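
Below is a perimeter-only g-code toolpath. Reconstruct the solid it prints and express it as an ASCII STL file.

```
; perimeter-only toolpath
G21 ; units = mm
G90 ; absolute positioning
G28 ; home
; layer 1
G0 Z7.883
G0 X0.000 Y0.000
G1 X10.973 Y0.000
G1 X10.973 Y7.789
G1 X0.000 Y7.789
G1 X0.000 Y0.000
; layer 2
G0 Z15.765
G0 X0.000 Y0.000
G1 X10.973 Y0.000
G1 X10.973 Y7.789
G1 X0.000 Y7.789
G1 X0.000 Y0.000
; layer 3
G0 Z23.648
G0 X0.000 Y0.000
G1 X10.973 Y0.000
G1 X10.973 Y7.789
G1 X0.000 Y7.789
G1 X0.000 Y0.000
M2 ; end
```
solid part
  facet normal 0.0000 0.0000 -1.0000
    outer loop
      vertex 10.973 7.789 0.000
      vertex 10.973 0.000 0.000
      vertex 0.000 0.000 0.000
    endloop
  endfacet
  facet normal 0.0000 0.0000 -1.0000
    outer loop
      vertex 0.000 7.789 0.000
      vertex 10.973 7.789 0.000
      vertex 0.000 0.000 0.000
    endloop
  endfacet
  facet normal 0.0000 0.0000 1.0000
    outer loop
      vertex 0.000 0.000 23.648
      vertex 10.973 0.000 23.648
      vertex 10.973 7.789 23.648
    endloop
  endfacet
  facet normal 0.0000 0.0000 1.0000
    outer loop
      vertex 0.000 0.000 23.648
      vertex 10.973 7.789 23.648
      vertex 0.000 7.789 23.648
    endloop
  endfacet
  facet normal 0.0000 -1.0000 0.0000
    outer loop
      vertex 0.000 0.000 0.000
      vertex 10.973 0.000 0.000
      vertex 10.973 0.000 23.648
    endloop
  endfacet
  facet normal 0.0000 -1.0000 0.0000
    outer loop
      vertex 0.000 0.000 0.000
      vertex 10.973 0.000 23.648
      vertex 0.000 0.000 23.648
    endloop
  endfacet
  facet normal 0.0000 1.0000 0.0000
    outer loop
      vertex 10.973 7.789 23.648
      vertex 10.973 7.789 0.000
      vertex 0.000 7.789 0.000
    endloop
  endfacet
  facet normal 0.0000 1.0000 0.0000
    outer loop
      vertex 0.000 7.789 23.648
      vertex 10.973 7.789 23.648
      vertex 0.000 7.789 0.000
    endloop
  endfacet
  facet normal -1.0000 0.0000 0.0000
    outer loop
      vertex 0.000 7.789 23.648
      vertex 0.000 7.789 0.000
      vertex 0.000 0.000 0.000
    endloop
  endfacet
  facet normal -1.0000 0.0000 0.0000
    outer loop
      vertex 0.000 0.000 23.648
      vertex 0.000 7.789 23.648
      vertex 0.000 0.000 0.000
    endloop
  endfacet
  facet normal 1.0000 0.0000 0.0000
    outer loop
      vertex 10.973 0.000 0.000
      vertex 10.973 7.789 0.000
      vertex 10.973 7.789 23.648
    endloop
  endfacet
  facet normal 1.0000 0.0000 0.0000
    outer loop
      vertex 10.973 0.000 0.000
      vertex 10.973 7.789 23.648
      vertex 10.973 0.000 23.648
    endloop
  endfacet
endsolid part

The G0 Z moves step by Δz≈7.883 mm. Every layer's G1 loop is the same polygon, so the solid is a straight extrusion of it from z=0 to z≈23.6. Closing with flat bottom and top caps and triangulating gives 12 facets — a rectangular box, roughly 11 × 7.79 mm footprint and 23.6 mm tall.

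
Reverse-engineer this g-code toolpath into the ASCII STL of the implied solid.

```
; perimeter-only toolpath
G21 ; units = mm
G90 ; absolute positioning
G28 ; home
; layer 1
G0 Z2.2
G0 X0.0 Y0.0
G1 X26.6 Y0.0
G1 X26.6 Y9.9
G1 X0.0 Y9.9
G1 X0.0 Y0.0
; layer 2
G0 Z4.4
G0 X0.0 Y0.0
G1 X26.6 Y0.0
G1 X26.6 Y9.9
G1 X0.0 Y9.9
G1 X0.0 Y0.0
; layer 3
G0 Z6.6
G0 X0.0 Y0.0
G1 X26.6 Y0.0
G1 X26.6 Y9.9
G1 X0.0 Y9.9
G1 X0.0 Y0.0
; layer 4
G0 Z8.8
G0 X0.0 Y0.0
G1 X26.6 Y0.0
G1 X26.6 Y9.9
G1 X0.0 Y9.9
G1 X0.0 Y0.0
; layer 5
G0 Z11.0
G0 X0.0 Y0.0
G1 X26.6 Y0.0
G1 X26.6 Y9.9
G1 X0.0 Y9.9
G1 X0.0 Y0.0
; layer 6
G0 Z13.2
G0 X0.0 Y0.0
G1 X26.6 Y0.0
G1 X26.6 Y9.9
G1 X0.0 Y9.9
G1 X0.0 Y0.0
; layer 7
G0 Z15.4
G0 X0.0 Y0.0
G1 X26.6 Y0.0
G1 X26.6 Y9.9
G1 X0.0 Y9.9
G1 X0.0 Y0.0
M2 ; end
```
solid part
  facet normal 0.0000 0.0000 -1.0000
    outer loop
      vertex 26.6 9.9 0.0
      vertex 26.6 0.0 0.0
      vertex 0.0 0.0 0.0
    endloop
  endfacet
  facet normal 0.0000 0.0000 -1.0000
    outer loop
      vertex 0.0 9.9 0.0
      vertex 26.6 9.9 0.0
      vertex 0.0 0.0 0.0
    endloop
  endfacet
  facet normal 0.0000 0.0000 1.0000
    outer loop
      vertex 0.0 0.0 15.4
      vertex 26.6 0.0 15.4
      vertex 26.6 9.9 15.4
    endloop
  endfacet
  facet normal 0.0000 0.0000 1.0000
    outer loop
      vertex 0.0 0.0 15.4
      vertex 26.6 9.9 15.4
      vertex 0.0 9.9 15.4
    endloop
  endfacet
  facet normal 0.0000 -1.0000 0.0000
    outer loop
      vertex 0.0 0.0 0.0
      vertex 26.6 0.0 0.0
      vertex 26.6 0.0 15.4
    endloop
  endfacet
  facet normal 0.0000 -1.0000 0.0000
    outer loop
      vertex 0.0 0.0 0.0
      vertex 26.6 0.0 15.4
      vertex 0.0 0.0 15.4
    endloop
  endfacet
  facet normal 0.0000 1.0000 0.0000
    outer loop
      vertex 26.6 9.9 15.4
      vertex 26.6 9.9 0.0
      vertex 0.0 9.9 0.0
    endloop
  endfacet
  facet normal 0.0000 1.0000 0.0000
    outer loop
      vertex 0.0 9.9 15.4
      vertex 26.6 9.9 15.4
      vertex 0.0 9.9 0.0
    endloop
  endfacet
  facet normal -1.0000 0.0000 0.0000
    outer loop
      vertex 0.0 9.9 15.4
      vertex 0.0 9.9 0.0
      vertex 0.0 0.0 0.0
    endloop
  endfacet
  facet normal -1.0000 0.0000 0.0000
    outer loop
      vertex 0.0 0.0 15.4
      vertex 0.0 9.9 15.4
      vertex 0.0 0.0 0.0
    endloop
  endfacet
  facet normal 1.0000 0.0000 0.0000
    outer loop
      vertex 26.6 0.0 0.0
      vertex 26.6 9.9 0.0
      vertex 26.6 9.9 15.4
    endloop
  endfacet
  facet normal 1.0000 0.0000 0.0000
    outer loop
      vertex 26.6 0.0 0.0
      vertex 26.6 9.9 15.4
      vertex 26.6 0.0 15.4
    endloop
  endfacet
endsolid part

The G0 Z moves step by Δz≈2.2 mm. Every layer's G1 loop is the same polygon, so the solid is a straight extrusion of it from z=0 to z≈15.4. Closing with flat bottom and top caps and triangulating gives 12 facets — a rectangular box, roughly 26.6 × 9.9 mm footprint and 15.4 mm tall.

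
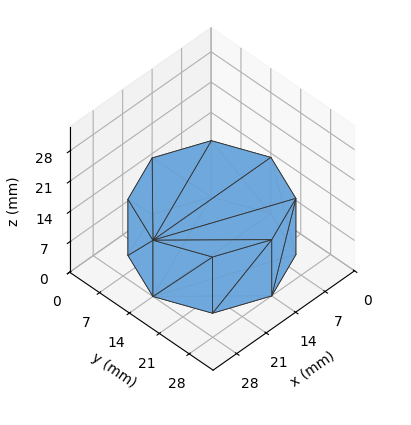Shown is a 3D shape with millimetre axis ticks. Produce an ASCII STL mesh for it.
Reading the render: the shape is a regular 8-sided prism (a cylinder approximated with 8 flat sides), circumscribed radius ≈ 14 mm, height ≈ 13 mm (dimensions read to the nearest mm from the axis ticks). For the STL, each face is triangulated and given an outward normal.

solid part
  facet normal 0.0000 0.0000 -1.0000
    outer loop
      vertex 14.00 28.00 0.00
      vertex 23.90 23.90 0.00
      vertex 28.00 14.00 0.00
    endloop
  endfacet
  facet normal 0.0000 0.0000 -1.0000
    outer loop
      vertex 4.10 23.90 0.00
      vertex 14.00 28.00 0.00
      vertex 28.00 14.00 0.00
    endloop
  endfacet
  facet normal 0.0000 0.0000 -1.0000
    outer loop
      vertex 0.00 14.00 0.00
      vertex 4.10 23.90 0.00
      vertex 28.00 14.00 0.00
    endloop
  endfacet
  facet normal 0.0000 0.0000 -1.0000
    outer loop
      vertex 4.10 4.10 0.00
      vertex 0.00 14.00 0.00
      vertex 28.00 14.00 0.00
    endloop
  endfacet
  facet normal 0.0000 0.0000 -1.0000
    outer loop
      vertex 14.00 0.00 0.00
      vertex 4.10 4.10 0.00
      vertex 28.00 14.00 0.00
    endloop
  endfacet
  facet normal 0.0000 0.0000 -1.0000
    outer loop
      vertex 23.90 4.10 0.00
      vertex 14.00 0.00 0.00
      vertex 28.00 14.00 0.00
    endloop
  endfacet
  facet normal 0.0000 0.0000 1.0000
    outer loop
      vertex 28.00 14.00 13.00
      vertex 23.90 23.90 13.00
      vertex 14.00 28.00 13.00
    endloop
  endfacet
  facet normal 0.0000 0.0000 1.0000
    outer loop
      vertex 28.00 14.00 13.00
      vertex 14.00 28.00 13.00
      vertex 4.10 23.90 13.00
    endloop
  endfacet
  facet normal 0.0000 0.0000 1.0000
    outer loop
      vertex 28.00 14.00 13.00
      vertex 4.10 23.90 13.00
      vertex 0.00 14.00 13.00
    endloop
  endfacet
  facet normal 0.0000 0.0000 1.0000
    outer loop
      vertex 28.00 14.00 13.00
      vertex 0.00 14.00 13.00
      vertex 4.10 4.10 13.00
    endloop
  endfacet
  facet normal 0.0000 0.0000 1.0000
    outer loop
      vertex 28.00 14.00 13.00
      vertex 4.10 4.10 13.00
      vertex 14.00 0.00 13.00
    endloop
  endfacet
  facet normal 0.0000 0.0000 1.0000
    outer loop
      vertex 28.00 14.00 13.00
      vertex 14.00 0.00 13.00
      vertex 23.90 4.10 13.00
    endloop
  endfacet
  facet normal 0.9239 0.3826 0.0000
    outer loop
      vertex 28.00 14.00 0.00
      vertex 23.90 23.90 0.00
      vertex 23.90 23.90 13.00
    endloop
  endfacet
  facet normal 0.9239 0.3826 0.0000
    outer loop
      vertex 28.00 14.00 0.00
      vertex 23.90 23.90 13.00
      vertex 28.00 14.00 13.00
    endloop
  endfacet
  facet normal 0.3826 0.9239 0.0000
    outer loop
      vertex 23.90 23.90 0.00
      vertex 14.00 28.00 0.00
      vertex 14.00 28.00 13.00
    endloop
  endfacet
  facet normal 0.3826 0.9239 0.0000
    outer loop
      vertex 23.90 23.90 0.00
      vertex 14.00 28.00 13.00
      vertex 23.90 23.90 13.00
    endloop
  endfacet
  facet normal -0.3826 0.9239 0.0000
    outer loop
      vertex 14.00 28.00 0.00
      vertex 4.10 23.90 0.00
      vertex 4.10 23.90 13.00
    endloop
  endfacet
  facet normal -0.3826 0.9239 0.0000
    outer loop
      vertex 14.00 28.00 0.00
      vertex 4.10 23.90 13.00
      vertex 14.00 28.00 13.00
    endloop
  endfacet
  facet normal -0.9239 0.3826 0.0000
    outer loop
      vertex 4.10 23.90 0.00
      vertex 0.00 14.00 0.00
      vertex 0.00 14.00 13.00
    endloop
  endfacet
  facet normal -0.9239 0.3826 0.0000
    outer loop
      vertex 4.10 23.90 0.00
      vertex 0.00 14.00 13.00
      vertex 4.10 23.90 13.00
    endloop
  endfacet
  facet normal -0.9239 -0.3826 0.0000
    outer loop
      vertex 0.00 14.00 0.00
      vertex 4.10 4.10 0.00
      vertex 4.10 4.10 13.00
    endloop
  endfacet
  facet normal -0.9239 -0.3826 0.0000
    outer loop
      vertex 0.00 14.00 0.00
      vertex 4.10 4.10 13.00
      vertex 0.00 14.00 13.00
    endloop
  endfacet
  facet normal -0.3826 -0.9239 0.0000
    outer loop
      vertex 4.10 4.10 0.00
      vertex 14.00 0.00 0.00
      vertex 14.00 0.00 13.00
    endloop
  endfacet
  facet normal -0.3826 -0.9239 0.0000
    outer loop
      vertex 4.10 4.10 0.00
      vertex 14.00 0.00 13.00
      vertex 4.10 4.10 13.00
    endloop
  endfacet
  facet normal 0.3826 -0.9239 0.0000
    outer loop
      vertex 14.00 0.00 0.00
      vertex 23.90 4.10 0.00
      vertex 23.90 4.10 13.00
    endloop
  endfacet
  facet normal 0.3826 -0.9239 0.0000
    outer loop
      vertex 14.00 0.00 0.00
      vertex 23.90 4.10 13.00
      vertex 14.00 0.00 13.00
    endloop
  endfacet
  facet normal 0.9239 -0.3826 0.0000
    outer loop
      vertex 23.90 4.10 0.00
      vertex 28.00 14.00 0.00
      vertex 28.00 14.00 13.00
    endloop
  endfacet
  facet normal 0.9239 -0.3826 0.0000
    outer loop
      vertex 23.90 4.10 0.00
      vertex 28.00 14.00 13.00
      vertex 23.90 4.10 13.00
    endloop
  endfacet
endsolid part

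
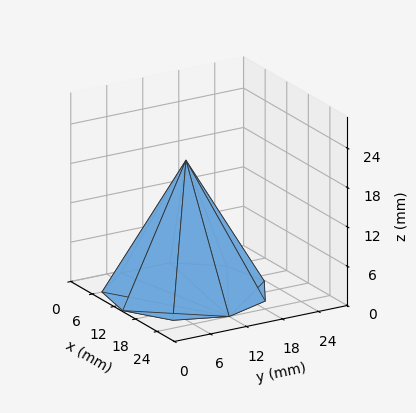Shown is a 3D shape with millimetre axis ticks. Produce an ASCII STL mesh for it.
Reading the render: the shape is a regular 9-sided pyramid, base circumscribed radius ≈ 12 mm, apex at z ≈ 20 mm (dimensions read to the nearest mm from the axis ticks). For the STL, each face is triangulated and given an outward normal.

solid part
  facet normal 0.0000 0.0000 -1.0000
    outer loop
      vertex 14.1 23.8 0.0
      vertex 21.2 19.7 0.0
      vertex 24.0 12.0 0.0
    endloop
  endfacet
  facet normal 0.0000 0.0000 -1.0000
    outer loop
      vertex 6.0 22.4 0.0
      vertex 14.1 23.8 0.0
      vertex 24.0 12.0 0.0
    endloop
  endfacet
  facet normal 0.0000 0.0000 -1.0000
    outer loop
      vertex 0.7 16.1 0.0
      vertex 6.0 22.4 0.0
      vertex 24.0 12.0 0.0
    endloop
  endfacet
  facet normal 0.0000 0.0000 -1.0000
    outer loop
      vertex 0.7 7.9 0.0
      vertex 0.7 16.1 0.0
      vertex 24.0 12.0 0.0
    endloop
  endfacet
  facet normal 0.0000 0.0000 -1.0000
    outer loop
      vertex 6.0 1.6 0.0
      vertex 0.7 7.9 0.0
      vertex 24.0 12.0 0.0
    endloop
  endfacet
  facet normal 0.0000 0.0000 -1.0000
    outer loop
      vertex 14.1 0.2 0.0
      vertex 6.0 1.6 0.0
      vertex 24.0 12.0 0.0
    endloop
  endfacet
  facet normal 0.0000 0.0000 -1.0000
    outer loop
      vertex 21.2 4.3 0.0
      vertex 14.1 0.2 0.0
      vertex 24.0 12.0 0.0
    endloop
  endfacet
  facet normal 0.8186 0.2977 0.4912
    outer loop
      vertex 24.0 12.0 0.0
      vertex 21.2 19.7 0.0
      vertex 12.0 12.0 20.0
    endloop
  endfacet
  facet normal 0.4357 0.7545 0.4909
    outer loop
      vertex 21.2 19.7 0.0
      vertex 14.1 23.8 0.0
      vertex 12.0 12.0 20.0
    endloop
  endfacet
  facet normal -0.1484 0.8585 0.4909
    outer loop
      vertex 14.1 23.8 0.0
      vertex 6.0 22.4 0.0
      vertex 12.0 12.0 20.0
    endloop
  endfacet
  facet normal -0.6664 0.5606 0.4915
    outer loop
      vertex 6.0 22.4 0.0
      vertex 0.7 16.1 0.0
      vertex 12.0 12.0 20.0
    endloop
  endfacet
  facet normal -0.8706 0.0000 0.4919
    outer loop
      vertex 0.7 16.1 0.0
      vertex 0.7 7.9 0.0
      vertex 12.0 12.0 20.0
    endloop
  endfacet
  facet normal -0.6664 -0.5606 0.4915
    outer loop
      vertex 0.7 7.9 0.0
      vertex 6.0 1.6 0.0
      vertex 12.0 12.0 20.0
    endloop
  endfacet
  facet normal -0.1484 -0.8585 0.4909
    outer loop
      vertex 6.0 1.6 0.0
      vertex 14.1 0.2 0.0
      vertex 12.0 12.0 20.0
    endloop
  endfacet
  facet normal 0.4357 -0.7545 0.4909
    outer loop
      vertex 14.1 0.2 0.0
      vertex 21.2 4.3 0.0
      vertex 12.0 12.0 20.0
    endloop
  endfacet
  facet normal 0.8186 -0.2977 0.4912
    outer loop
      vertex 21.2 4.3 0.0
      vertex 24.0 12.0 0.0
      vertex 12.0 12.0 20.0
    endloop
  endfacet
endsolid part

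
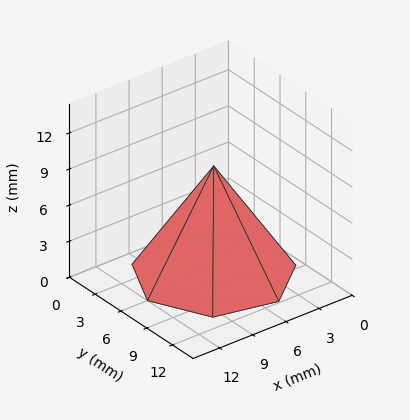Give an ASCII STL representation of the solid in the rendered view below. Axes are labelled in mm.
Reading the render: the shape is a regular 7-sided pyramid, base circumscribed radius ≈ 6 mm, apex at z ≈ 9 mm (dimensions read to the nearest mm from the axis ticks). For the STL, each face is triangulated and given an outward normal.

solid part
  facet normal 0.0000 0.0000 -1.0000
    outer loop
      vertex 4.665 11.850 0.000
      vertex 9.741 10.691 0.000
      vertex 12.000 6.000 0.000
    endloop
  endfacet
  facet normal 0.0000 0.0000 -1.0000
    outer loop
      vertex 0.594 8.603 0.000
      vertex 4.665 11.850 0.000
      vertex 12.000 6.000 0.000
    endloop
  endfacet
  facet normal 0.0000 0.0000 -1.0000
    outer loop
      vertex 0.594 3.397 0.000
      vertex 0.594 8.603 0.000
      vertex 12.000 6.000 0.000
    endloop
  endfacet
  facet normal 0.0000 0.0000 -1.0000
    outer loop
      vertex 4.665 0.150 0.000
      vertex 0.594 3.397 0.000
      vertex 12.000 6.000 0.000
    endloop
  endfacet
  facet normal 0.0000 0.0000 -1.0000
    outer loop
      vertex 9.741 1.309 0.000
      vertex 4.665 0.150 0.000
      vertex 12.000 6.000 0.000
    endloop
  endfacet
  facet normal 0.7724 0.3719 0.5149
    outer loop
      vertex 12.000 6.000 0.000
      vertex 9.741 10.691 0.000
      vertex 6.000 6.000 9.000
    endloop
  endfacet
  facet normal 0.1908 0.8357 0.5149
    outer loop
      vertex 9.741 10.691 0.000
      vertex 4.665 11.850 0.000
      vertex 6.000 6.000 9.000
    endloop
  endfacet
  facet normal -0.5345 0.6702 0.5149
    outer loop
      vertex 4.665 11.850 0.000
      vertex 0.594 8.603 0.000
      vertex 6.000 6.000 9.000
    endloop
  endfacet
  facet normal -0.8572 0.0000 0.5149
    outer loop
      vertex 0.594 8.603 0.000
      vertex 0.594 3.397 0.000
      vertex 6.000 6.000 9.000
    endloop
  endfacet
  facet normal -0.5345 -0.6702 0.5149
    outer loop
      vertex 0.594 3.397 0.000
      vertex 4.665 0.150 0.000
      vertex 6.000 6.000 9.000
    endloop
  endfacet
  facet normal 0.1908 -0.8357 0.5149
    outer loop
      vertex 4.665 0.150 0.000
      vertex 9.741 1.309 0.000
      vertex 6.000 6.000 9.000
    endloop
  endfacet
  facet normal 0.7724 -0.3719 0.5149
    outer loop
      vertex 9.741 1.309 0.000
      vertex 12.000 6.000 0.000
      vertex 6.000 6.000 9.000
    endloop
  endfacet
endsolid part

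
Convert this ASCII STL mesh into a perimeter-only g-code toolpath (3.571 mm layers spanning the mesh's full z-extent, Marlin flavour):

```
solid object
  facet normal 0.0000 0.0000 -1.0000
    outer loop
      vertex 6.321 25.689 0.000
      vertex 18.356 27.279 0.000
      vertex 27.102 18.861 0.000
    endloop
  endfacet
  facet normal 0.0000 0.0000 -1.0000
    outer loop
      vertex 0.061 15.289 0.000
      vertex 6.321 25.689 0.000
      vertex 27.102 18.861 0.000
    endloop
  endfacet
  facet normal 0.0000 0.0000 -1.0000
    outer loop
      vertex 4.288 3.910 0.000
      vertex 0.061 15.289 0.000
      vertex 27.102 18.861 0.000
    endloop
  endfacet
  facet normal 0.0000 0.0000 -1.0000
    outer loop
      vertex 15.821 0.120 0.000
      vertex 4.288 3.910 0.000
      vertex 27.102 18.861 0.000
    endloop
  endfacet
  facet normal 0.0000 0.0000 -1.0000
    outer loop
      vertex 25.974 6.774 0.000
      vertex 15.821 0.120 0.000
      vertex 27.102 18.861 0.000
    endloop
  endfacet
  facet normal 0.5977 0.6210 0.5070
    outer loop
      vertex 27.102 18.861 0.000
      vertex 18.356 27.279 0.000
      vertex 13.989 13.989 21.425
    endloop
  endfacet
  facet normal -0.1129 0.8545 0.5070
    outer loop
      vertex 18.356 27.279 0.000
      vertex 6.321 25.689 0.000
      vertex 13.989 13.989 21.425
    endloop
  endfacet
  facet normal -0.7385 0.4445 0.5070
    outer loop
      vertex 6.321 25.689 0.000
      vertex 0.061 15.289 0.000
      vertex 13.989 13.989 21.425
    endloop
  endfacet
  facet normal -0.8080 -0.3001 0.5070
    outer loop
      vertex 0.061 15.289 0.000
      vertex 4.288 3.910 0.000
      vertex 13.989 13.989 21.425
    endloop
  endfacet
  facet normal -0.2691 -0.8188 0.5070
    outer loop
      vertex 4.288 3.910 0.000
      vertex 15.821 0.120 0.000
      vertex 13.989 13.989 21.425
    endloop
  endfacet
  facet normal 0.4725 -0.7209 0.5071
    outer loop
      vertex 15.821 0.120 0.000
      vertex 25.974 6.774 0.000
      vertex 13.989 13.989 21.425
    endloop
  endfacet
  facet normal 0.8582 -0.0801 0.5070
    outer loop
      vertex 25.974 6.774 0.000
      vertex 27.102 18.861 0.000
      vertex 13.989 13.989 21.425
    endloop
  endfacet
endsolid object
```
; perimeter-only toolpath
G21 ; units = mm
G90 ; absolute positioning
G28 ; home
; layer 1
G0 Z3.571
G0 X24.916 Y18.049
G1 X17.628 Y25.064
G1 X7.599 Y23.739
G1 X2.382 Y15.072
G1 X5.905 Y5.590
G1 X15.516 Y2.431
G1 X23.976 Y7.976
G1 X24.916 Y18.049
; layer 2
G0 Z7.142
G0 X22.731 Y17.237
G1 X16.900 Y22.849
G1 X8.877 Y21.789
G1 X4.704 Y14.856
G1 X7.522 Y7.270
G1 X15.210 Y4.743
G1 X21.979 Y9.179
G1 X22.731 Y17.237
; layer 3
G0 Z10.713
G0 X20.546 Y16.425
G1 X16.172 Y20.634
G1 X10.155 Y19.839
G1 X7.025 Y14.639
G1 X9.139 Y8.950
G1 X14.905 Y7.054
G1 X19.982 Y10.382
G1 X20.546 Y16.425
; layer 4
G0 Z14.283
G0 X18.360 Y15.613
G1 X15.445 Y18.419
G1 X11.433 Y17.889
G1 X9.346 Y14.422
G1 X10.755 Y10.629
G1 X14.600 Y9.366
G1 X17.984 Y11.584
G1 X18.360 Y15.613
; layer 5
G0 Z17.854
G0 X16.175 Y14.801
G1 X14.717 Y16.204
G1 X12.711 Y15.939
G1 X11.668 Y14.206
G1 X12.372 Y12.309
G1 X14.294 Y11.678
G1 X15.986 Y12.787
G1 X16.175 Y14.801
M2 ; end

The solid is a regular 7-sided pyramid, base circumscribed radius ≈ 14 mm, apex at z ≈ 21.4 mm. Slicing at Δz = 3.571 mm — 6 equal slices spanning the solid's height, so layer i sits at z = i·h/6 — gives 5 non-empty perimeters. Each is a 7-segment closed polygon; G0 lifts to the layer z and rapids to the start vertex, then G1 traces the edges. The cross-section shrinks linearly with z (the slice at the apex is degenerate and omitted).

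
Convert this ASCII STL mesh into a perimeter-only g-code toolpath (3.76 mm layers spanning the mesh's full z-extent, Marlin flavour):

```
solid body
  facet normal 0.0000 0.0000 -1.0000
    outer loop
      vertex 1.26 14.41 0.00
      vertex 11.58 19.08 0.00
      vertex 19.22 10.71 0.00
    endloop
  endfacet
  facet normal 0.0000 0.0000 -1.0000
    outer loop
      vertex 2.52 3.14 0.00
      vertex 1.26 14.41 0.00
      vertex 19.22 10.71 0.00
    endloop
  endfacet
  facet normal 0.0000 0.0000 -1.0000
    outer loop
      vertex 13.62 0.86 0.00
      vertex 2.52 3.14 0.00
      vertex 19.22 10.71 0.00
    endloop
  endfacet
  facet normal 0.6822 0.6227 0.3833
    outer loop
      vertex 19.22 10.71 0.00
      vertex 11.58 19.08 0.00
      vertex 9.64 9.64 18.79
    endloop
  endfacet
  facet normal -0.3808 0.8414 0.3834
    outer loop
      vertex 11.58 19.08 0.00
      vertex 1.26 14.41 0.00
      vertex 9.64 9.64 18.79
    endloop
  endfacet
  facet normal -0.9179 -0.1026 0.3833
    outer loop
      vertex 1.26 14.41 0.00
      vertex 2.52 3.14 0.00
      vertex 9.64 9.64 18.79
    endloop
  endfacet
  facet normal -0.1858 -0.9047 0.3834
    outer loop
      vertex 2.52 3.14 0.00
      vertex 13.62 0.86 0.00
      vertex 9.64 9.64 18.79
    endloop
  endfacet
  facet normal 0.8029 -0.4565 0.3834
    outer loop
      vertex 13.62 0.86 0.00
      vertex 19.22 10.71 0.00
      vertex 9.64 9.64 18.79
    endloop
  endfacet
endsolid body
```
; perimeter-only toolpath
G21 ; units = mm
G90 ; absolute positioning
G28 ; home
; layer 1
G0 Z3.76
G0 X17.30 Y10.50
G1 X11.19 Y17.19
G1 X2.94 Y13.46
G1 X3.94 Y4.44
G1 X12.82 Y2.62
G1 X17.30 Y10.50
; layer 2
G0 Z7.52
G0 X15.39 Y10.28
G1 X10.80 Y15.30
G1 X4.61 Y12.50
G1 X5.37 Y5.74
G1 X12.03 Y4.37
G1 X15.39 Y10.28
; layer 3
G0 Z11.27
G0 X13.47 Y10.07
G1 X10.42 Y13.42
G1 X6.29 Y11.55
G1 X6.79 Y7.04
G1 X11.23 Y6.13
G1 X13.47 Y10.07
; layer 4
G0 Z15.03
G0 X11.56 Y9.85
G1 X10.03 Y11.53
G1 X7.96 Y10.59
G1 X8.22 Y8.34
G1 X10.44 Y7.88
G1 X11.56 Y9.85
M2 ; end

The solid is a regular 5-sided pyramid, base circumscribed radius ≈ 9.64 mm, apex at z ≈ 18.8 mm. Slicing at Δz = 3.76 mm — 5 equal slices spanning the solid's height, so layer i sits at z = i·h/5 — gives 4 non-empty perimeters. Each is a 5-segment closed polygon; G0 lifts to the layer z and rapids to the start vertex, then G1 traces the edges. The cross-section shrinks linearly with z (the slice at the apex is degenerate and omitted).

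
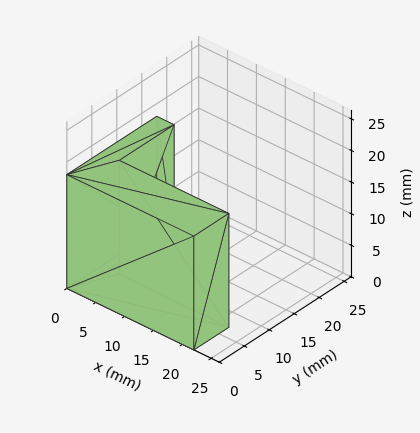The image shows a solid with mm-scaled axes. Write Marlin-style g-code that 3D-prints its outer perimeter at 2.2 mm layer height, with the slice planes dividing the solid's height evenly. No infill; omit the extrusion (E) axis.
Reading the render: the shape is an L-shaped prism: outer 22 × 18 mm, arm thicknesses ≈ 7 mm (horizontal) and 3 mm (vertical), extruded 18 mm in z (dimensions read to the nearest mm from the axis ticks). For the g-code, the solid's height is divided into equal slices at the stated Δz and each level perimeter traced with G1 moves after a G0 lift.

; perimeter-only toolpath
G21 ; units = mm
G90 ; absolute positioning
G28 ; home
; layer 1
G0 Z2.2
G0 X0.0 Y0.0
G1 X22.0 Y0.0
G1 X22.0 Y7.0
G1 X3.0 Y7.0
G1 X3.0 Y18.0
G1 X0.0 Y18.0
G1 X0.0 Y0.0
; layer 2
G0 Z4.5
G0 X0.0 Y0.0
G1 X22.0 Y0.0
G1 X22.0 Y7.0
G1 X3.0 Y7.0
G1 X3.0 Y18.0
G1 X0.0 Y18.0
G1 X0.0 Y0.0
; layer 3
G0 Z6.8
G0 X0.0 Y0.0
G1 X22.0 Y0.0
G1 X22.0 Y7.0
G1 X3.0 Y7.0
G1 X3.0 Y18.0
G1 X0.0 Y18.0
G1 X0.0 Y0.0
; layer 4
G0 Z9.0
G0 X0.0 Y0.0
G1 X22.0 Y0.0
G1 X22.0 Y7.0
G1 X3.0 Y7.0
G1 X3.0 Y18.0
G1 X0.0 Y18.0
G1 X0.0 Y0.0
; layer 5
G0 Z11.2
G0 X0.0 Y0.0
G1 X22.0 Y0.0
G1 X22.0 Y7.0
G1 X3.0 Y7.0
G1 X3.0 Y18.0
G1 X0.0 Y18.0
G1 X0.0 Y0.0
; layer 6
G0 Z13.5
G0 X0.0 Y0.0
G1 X22.0 Y0.0
G1 X22.0 Y7.0
G1 X3.0 Y7.0
G1 X3.0 Y18.0
G1 X0.0 Y18.0
G1 X0.0 Y0.0
; layer 7
G0 Z15.8
G0 X0.0 Y0.0
G1 X22.0 Y0.0
G1 X22.0 Y7.0
G1 X3.0 Y7.0
G1 X3.0 Y18.0
G1 X0.0 Y18.0
G1 X0.0 Y0.0
; layer 8
G0 Z18.0
G0 X0.0 Y0.0
G1 X22.0 Y0.0
G1 X22.0 Y7.0
G1 X3.0 Y7.0
G1 X3.0 Y18.0
G1 X0.0 Y18.0
G1 X0.0 Y0.0
M2 ; end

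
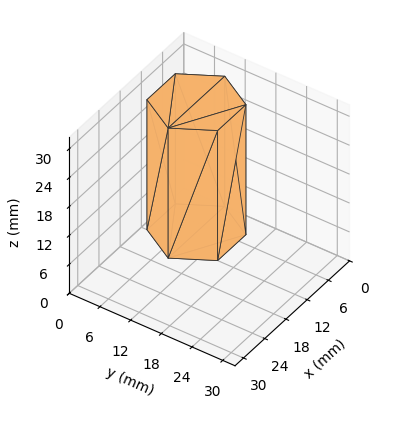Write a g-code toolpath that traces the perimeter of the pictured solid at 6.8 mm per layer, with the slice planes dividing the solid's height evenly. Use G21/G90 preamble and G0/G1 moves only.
Reading the render: the shape is a regular 6-sided prism (a cylinder approximated with 6 flat sides), circumscribed radius ≈ 8 mm, height ≈ 27 mm (dimensions read to the nearest mm from the axis ticks). For the g-code, the solid's height is divided into equal slices at the stated Δz and each level perimeter traced with G1 moves after a G0 lift.

; perimeter-only toolpath
G21 ; units = mm
G90 ; absolute positioning
G28 ; home
; layer 1
G0 Z6.8
G0 X16.0 Y8.0
G1 X12.0 Y14.9
G1 X4.0 Y14.9
G1 X0.0 Y8.0
G1 X4.0 Y1.1
G1 X12.0 Y1.1
G1 X16.0 Y8.0
; layer 2
G0 Z13.5
G0 X16.0 Y8.0
G1 X12.0 Y14.9
G1 X4.0 Y14.9
G1 X0.0 Y8.0
G1 X4.0 Y1.1
G1 X12.0 Y1.1
G1 X16.0 Y8.0
; layer 3
G0 Z20.2
G0 X16.0 Y8.0
G1 X12.0 Y14.9
G1 X4.0 Y14.9
G1 X0.0 Y8.0
G1 X4.0 Y1.1
G1 X12.0 Y1.1
G1 X16.0 Y8.0
; layer 4
G0 Z27.0
G0 X16.0 Y8.0
G1 X12.0 Y14.9
G1 X4.0 Y14.9
G1 X0.0 Y8.0
G1 X4.0 Y1.1
G1 X12.0 Y1.1
G1 X16.0 Y8.0
M2 ; end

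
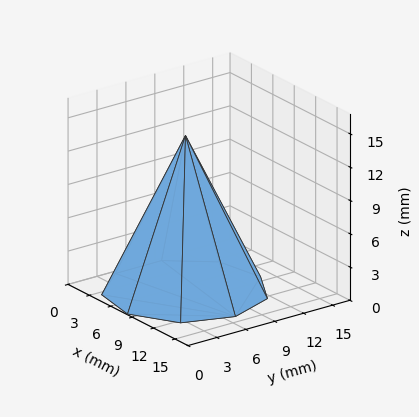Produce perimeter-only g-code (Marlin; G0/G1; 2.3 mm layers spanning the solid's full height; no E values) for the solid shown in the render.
Reading the render: the shape is a regular 9-sided pyramid, base circumscribed radius ≈ 7 mm, apex at z ≈ 14 mm (dimensions read to the nearest mm from the axis ticks). For the g-code, the solid's height is divided into equal slices at the stated Δz and each level perimeter traced with G1 moves after a G0 lift.

; perimeter-only toolpath
G21 ; units = mm
G90 ; absolute positioning
G28 ; home
; layer 1
G0 Z2.3
G0 X12.8 Y7.0
G1 X11.5 Y10.8
G1 X8.0 Y12.8
G1 X4.1 Y12.1
G1 X1.5 Y9.0
G1 X1.5 Y5.0
G1 X4.1 Y1.9
G1 X8.0 Y1.3
G1 X11.5 Y3.2
G1 X12.8 Y7.0
; layer 2
G0 Z4.7
G0 X11.7 Y7.0
G1 X10.6 Y10.0
G1 X7.8 Y11.6
G1 X4.7 Y11.1
G1 X2.6 Y8.6
G1 X2.6 Y5.4
G1 X4.7 Y2.9
G1 X7.8 Y2.4
G1 X10.6 Y4.0
G1 X11.7 Y7.0
; layer 3
G0 Z7.0
G0 X10.5 Y7.0
G1 X9.7 Y9.2
G1 X7.6 Y10.4
G1 X5.2 Y10.1
G1 X3.7 Y8.2
G1 X3.7 Y5.8
G1 X5.2 Y4.0
G1 X7.6 Y3.5
G1 X9.7 Y4.8
G1 X10.5 Y7.0
; layer 4
G0 Z9.3
G0 X9.3 Y7.0
G1 X8.8 Y8.5
G1 X7.4 Y9.3
G1 X5.8 Y9.0
G1 X4.8 Y7.8
G1 X4.8 Y6.2
G1 X5.8 Y5.0
G1 X7.4 Y4.7
G1 X8.8 Y5.5
G1 X9.3 Y7.0
; layer 5
G0 Z11.7
G0 X8.2 Y7.0
G1 X7.9 Y7.8
G1 X7.2 Y8.2
G1 X6.4 Y8.0
G1 X5.9 Y7.4
G1 X5.9 Y6.6
G1 X6.4 Y6.0
G1 X7.2 Y5.9
G1 X7.9 Y6.3
G1 X8.2 Y7.0
M2 ; end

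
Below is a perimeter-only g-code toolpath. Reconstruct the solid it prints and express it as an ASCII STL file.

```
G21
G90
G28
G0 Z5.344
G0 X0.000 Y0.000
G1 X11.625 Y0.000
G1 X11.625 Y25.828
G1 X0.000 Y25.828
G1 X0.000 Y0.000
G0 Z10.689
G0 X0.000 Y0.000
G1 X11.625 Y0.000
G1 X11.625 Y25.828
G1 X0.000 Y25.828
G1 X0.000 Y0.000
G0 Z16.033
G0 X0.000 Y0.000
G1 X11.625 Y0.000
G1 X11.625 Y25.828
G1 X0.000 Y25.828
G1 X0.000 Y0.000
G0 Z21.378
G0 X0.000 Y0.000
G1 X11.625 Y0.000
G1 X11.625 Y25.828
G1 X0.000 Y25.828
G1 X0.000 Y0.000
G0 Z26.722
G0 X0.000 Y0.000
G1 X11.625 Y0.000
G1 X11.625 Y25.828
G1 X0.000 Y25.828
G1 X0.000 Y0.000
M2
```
solid part
  facet normal 0.0000 0.0000 -1.0000
    outer loop
      vertex 11.625 25.828 0.000
      vertex 11.625 0.000 0.000
      vertex 0.000 0.000 0.000
    endloop
  endfacet
  facet normal 0.0000 0.0000 -1.0000
    outer loop
      vertex 0.000 25.828 0.000
      vertex 11.625 25.828 0.000
      vertex 0.000 0.000 0.000
    endloop
  endfacet
  facet normal 0.0000 0.0000 1.0000
    outer loop
      vertex 0.000 0.000 26.722
      vertex 11.625 0.000 26.722
      vertex 11.625 25.828 26.722
    endloop
  endfacet
  facet normal 0.0000 0.0000 1.0000
    outer loop
      vertex 0.000 0.000 26.722
      vertex 11.625 25.828 26.722
      vertex 0.000 25.828 26.722
    endloop
  endfacet
  facet normal 0.0000 -1.0000 0.0000
    outer loop
      vertex 0.000 0.000 0.000
      vertex 11.625 0.000 0.000
      vertex 11.625 0.000 26.722
    endloop
  endfacet
  facet normal 0.0000 -1.0000 0.0000
    outer loop
      vertex 0.000 0.000 0.000
      vertex 11.625 0.000 26.722
      vertex 0.000 0.000 26.722
    endloop
  endfacet
  facet normal 0.0000 1.0000 0.0000
    outer loop
      vertex 11.625 25.828 26.722
      vertex 11.625 25.828 0.000
      vertex 0.000 25.828 0.000
    endloop
  endfacet
  facet normal 0.0000 1.0000 0.0000
    outer loop
      vertex 0.000 25.828 26.722
      vertex 11.625 25.828 26.722
      vertex 0.000 25.828 0.000
    endloop
  endfacet
  facet normal -1.0000 0.0000 0.0000
    outer loop
      vertex 0.000 25.828 26.722
      vertex 0.000 25.828 0.000
      vertex 0.000 0.000 0.000
    endloop
  endfacet
  facet normal -1.0000 0.0000 0.0000
    outer loop
      vertex 0.000 0.000 26.722
      vertex 0.000 25.828 26.722
      vertex 0.000 0.000 0.000
    endloop
  endfacet
  facet normal 1.0000 0.0000 0.0000
    outer loop
      vertex 11.625 0.000 0.000
      vertex 11.625 25.828 0.000
      vertex 11.625 25.828 26.722
    endloop
  endfacet
  facet normal 1.0000 0.0000 0.0000
    outer loop
      vertex 11.625 0.000 0.000
      vertex 11.625 25.828 26.722
      vertex 11.625 0.000 26.722
    endloop
  endfacet
endsolid part

The G0 Z moves step by Δz≈5.344 mm. Every layer's G1 loop is the same polygon, so the solid is a straight extrusion of it from z=0 to z≈26.7. Closing with flat bottom and top caps and triangulating gives 12 facets — a rectangular box, roughly 11.6 × 25.8 mm footprint and 26.7 mm tall.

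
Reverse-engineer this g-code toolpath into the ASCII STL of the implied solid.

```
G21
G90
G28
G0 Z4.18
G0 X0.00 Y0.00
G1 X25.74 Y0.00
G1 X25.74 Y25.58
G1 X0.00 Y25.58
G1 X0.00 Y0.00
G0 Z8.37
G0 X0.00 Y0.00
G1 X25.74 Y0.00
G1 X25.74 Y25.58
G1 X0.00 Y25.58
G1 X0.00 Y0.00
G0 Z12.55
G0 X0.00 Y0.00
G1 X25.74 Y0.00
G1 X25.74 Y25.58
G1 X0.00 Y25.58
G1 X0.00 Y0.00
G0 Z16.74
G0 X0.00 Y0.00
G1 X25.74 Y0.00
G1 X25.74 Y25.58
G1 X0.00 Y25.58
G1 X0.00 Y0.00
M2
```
solid part
  facet normal 0.0000 0.0000 -1.0000
    outer loop
      vertex 25.74 25.58 0.00
      vertex 25.74 0.00 0.00
      vertex 0.00 0.00 0.00
    endloop
  endfacet
  facet normal 0.0000 0.0000 -1.0000
    outer loop
      vertex 0.00 25.58 0.00
      vertex 25.74 25.58 0.00
      vertex 0.00 0.00 0.00
    endloop
  endfacet
  facet normal 0.0000 0.0000 1.0000
    outer loop
      vertex 0.00 0.00 16.74
      vertex 25.74 0.00 16.74
      vertex 25.74 25.58 16.74
    endloop
  endfacet
  facet normal 0.0000 0.0000 1.0000
    outer loop
      vertex 0.00 0.00 16.74
      vertex 25.74 25.58 16.74
      vertex 0.00 25.58 16.74
    endloop
  endfacet
  facet normal 0.0000 -1.0000 0.0000
    outer loop
      vertex 0.00 0.00 0.00
      vertex 25.74 0.00 0.00
      vertex 25.74 0.00 16.74
    endloop
  endfacet
  facet normal 0.0000 -1.0000 0.0000
    outer loop
      vertex 0.00 0.00 0.00
      vertex 25.74 0.00 16.74
      vertex 0.00 0.00 16.74
    endloop
  endfacet
  facet normal 0.0000 1.0000 0.0000
    outer loop
      vertex 25.74 25.58 16.74
      vertex 25.74 25.58 0.00
      vertex 0.00 25.58 0.00
    endloop
  endfacet
  facet normal 0.0000 1.0000 0.0000
    outer loop
      vertex 0.00 25.58 16.74
      vertex 25.74 25.58 16.74
      vertex 0.00 25.58 0.00
    endloop
  endfacet
  facet normal -1.0000 0.0000 0.0000
    outer loop
      vertex 0.00 25.58 16.74
      vertex 0.00 25.58 0.00
      vertex 0.00 0.00 0.00
    endloop
  endfacet
  facet normal -1.0000 0.0000 0.0000
    outer loop
      vertex 0.00 0.00 16.74
      vertex 0.00 25.58 16.74
      vertex 0.00 0.00 0.00
    endloop
  endfacet
  facet normal 1.0000 0.0000 0.0000
    outer loop
      vertex 25.74 0.00 0.00
      vertex 25.74 25.58 0.00
      vertex 25.74 25.58 16.74
    endloop
  endfacet
  facet normal 1.0000 0.0000 0.0000
    outer loop
      vertex 25.74 0.00 0.00
      vertex 25.74 25.58 16.74
      vertex 25.74 0.00 16.74
    endloop
  endfacet
endsolid part

The G0 Z moves step by Δz≈4.18 mm. Every layer's G1 loop is the same polygon, so the solid is a straight extrusion of it from z=0 to z≈16.7. Closing with flat bottom and top caps and triangulating gives 12 facets — a rectangular box, roughly 25.7 × 25.6 mm footprint and 16.7 mm tall.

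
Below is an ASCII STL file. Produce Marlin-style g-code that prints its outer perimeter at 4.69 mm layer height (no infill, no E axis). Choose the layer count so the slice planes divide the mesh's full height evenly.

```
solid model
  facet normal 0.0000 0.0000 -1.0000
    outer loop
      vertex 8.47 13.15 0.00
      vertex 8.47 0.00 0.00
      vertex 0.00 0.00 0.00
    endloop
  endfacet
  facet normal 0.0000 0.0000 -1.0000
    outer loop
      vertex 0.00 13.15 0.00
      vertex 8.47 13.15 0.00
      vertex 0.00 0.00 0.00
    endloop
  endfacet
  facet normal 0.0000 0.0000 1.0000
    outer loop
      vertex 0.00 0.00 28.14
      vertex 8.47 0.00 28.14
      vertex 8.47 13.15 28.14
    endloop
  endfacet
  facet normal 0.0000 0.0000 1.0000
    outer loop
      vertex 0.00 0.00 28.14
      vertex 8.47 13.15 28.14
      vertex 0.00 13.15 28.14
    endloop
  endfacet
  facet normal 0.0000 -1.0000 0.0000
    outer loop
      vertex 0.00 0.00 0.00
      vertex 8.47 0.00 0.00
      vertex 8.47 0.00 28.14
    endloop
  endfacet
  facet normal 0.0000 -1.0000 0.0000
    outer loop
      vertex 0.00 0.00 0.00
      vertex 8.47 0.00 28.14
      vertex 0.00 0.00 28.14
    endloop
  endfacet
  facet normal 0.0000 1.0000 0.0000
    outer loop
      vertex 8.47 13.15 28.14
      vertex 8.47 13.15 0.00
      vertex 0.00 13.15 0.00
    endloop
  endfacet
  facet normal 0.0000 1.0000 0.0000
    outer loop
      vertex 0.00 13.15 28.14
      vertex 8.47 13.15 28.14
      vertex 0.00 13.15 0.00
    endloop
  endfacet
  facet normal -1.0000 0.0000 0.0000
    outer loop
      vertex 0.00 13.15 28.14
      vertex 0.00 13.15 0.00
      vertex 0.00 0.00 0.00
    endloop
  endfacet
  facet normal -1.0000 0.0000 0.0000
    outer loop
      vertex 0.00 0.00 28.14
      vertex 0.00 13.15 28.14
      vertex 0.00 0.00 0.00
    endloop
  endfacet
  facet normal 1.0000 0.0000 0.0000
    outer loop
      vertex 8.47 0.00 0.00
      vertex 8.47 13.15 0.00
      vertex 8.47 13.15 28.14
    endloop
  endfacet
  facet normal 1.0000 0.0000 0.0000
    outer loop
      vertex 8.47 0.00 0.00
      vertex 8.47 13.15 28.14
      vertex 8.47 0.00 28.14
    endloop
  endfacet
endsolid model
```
; perimeter-only toolpath
G21 ; units = mm
G90 ; absolute positioning
G28 ; home
; layer 1
G0 Z4.69
G0 X0.00 Y0.00
G1 X8.47 Y0.00
G1 X8.47 Y13.15
G1 X0.00 Y13.15
G1 X0.00 Y0.00
; layer 2
G0 Z9.38
G0 X0.00 Y0.00
G1 X8.47 Y0.00
G1 X8.47 Y13.15
G1 X0.00 Y13.15
G1 X0.00 Y0.00
; layer 3
G0 Z14.07
G0 X0.00 Y0.00
G1 X8.47 Y0.00
G1 X8.47 Y13.15
G1 X0.00 Y13.15
G1 X0.00 Y0.00
; layer 4
G0 Z18.76
G0 X0.00 Y0.00
G1 X8.47 Y0.00
G1 X8.47 Y13.15
G1 X0.00 Y13.15
G1 X0.00 Y0.00
; layer 5
G0 Z23.45
G0 X0.00 Y0.00
G1 X8.47 Y0.00
G1 X8.47 Y13.15
G1 X0.00 Y13.15
G1 X0.00 Y0.00
; layer 6
G0 Z28.14
G0 X0.00 Y0.00
G1 X8.47 Y0.00
G1 X8.47 Y13.15
G1 X0.00 Y13.15
G1 X0.00 Y0.00
M2 ; end

The solid is a rectangular box, roughly 8.47 × 13.2 mm footprint and 28.1 mm tall. Slicing at Δz = 4.69 mm — 6 equal slices spanning the solid's height, so layer i sits at z = i·h/6 — gives 6 non-empty perimeters. Each is a 4-segment closed polygon; G0 lifts to the layer z and rapids to the start vertex, then G1 traces the edges.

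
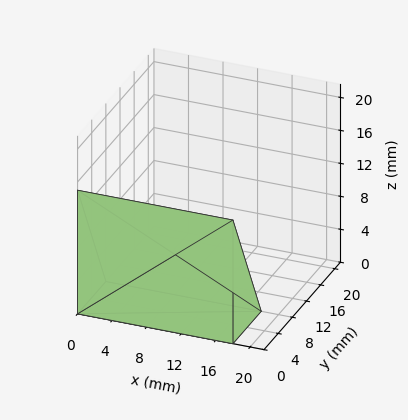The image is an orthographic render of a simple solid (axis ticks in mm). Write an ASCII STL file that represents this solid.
Reading the render: the shape is a wedge (ramp): 18 × 8 mm base, rising to 15 mm along the y=0 edge and sloping linearly to z=0 at y=8 (dimensions read to the nearest mm from the axis ticks). For the STL, each face is triangulated and given an outward normal.

solid part
  facet normal 0.0000 0.0000 -1.0000
    outer loop
      vertex 18.0 8.0 0.0
      vertex 18.0 0.0 0.0
      vertex 0.0 0.0 0.0
    endloop
  endfacet
  facet normal 0.0000 0.0000 -1.0000
    outer loop
      vertex 0.0 8.0 0.0
      vertex 18.0 8.0 0.0
      vertex 0.0 0.0 0.0
    endloop
  endfacet
  facet normal 0.0000 -1.0000 0.0000
    outer loop
      vertex 0.0 0.0 0.0
      vertex 18.0 0.0 0.0
      vertex 18.0 0.0 15.0
    endloop
  endfacet
  facet normal 0.0000 -1.0000 0.0000
    outer loop
      vertex 0.0 0.0 0.0
      vertex 18.0 0.0 15.0
      vertex 0.0 0.0 15.0
    endloop
  endfacet
  facet normal 0.0000 0.8824 0.4706
    outer loop
      vertex 0.0 0.0 15.0
      vertex 18.0 0.0 15.0
      vertex 18.0 8.0 0.0
    endloop
  endfacet
  facet normal 0.0000 0.8824 0.4706
    outer loop
      vertex 0.0 0.0 15.0
      vertex 18.0 8.0 0.0
      vertex 0.0 8.0 0.0
    endloop
  endfacet
  facet normal -1.0000 0.0000 0.0000
    outer loop
      vertex 0.0 0.0 15.0
      vertex 0.0 8.0 0.0
      vertex 0.0 0.0 0.0
    endloop
  endfacet
  facet normal 1.0000 0.0000 0.0000
    outer loop
      vertex 18.0 0.0 0.0
      vertex 18.0 8.0 0.0
      vertex 18.0 0.0 15.0
    endloop
  endfacet
endsolid part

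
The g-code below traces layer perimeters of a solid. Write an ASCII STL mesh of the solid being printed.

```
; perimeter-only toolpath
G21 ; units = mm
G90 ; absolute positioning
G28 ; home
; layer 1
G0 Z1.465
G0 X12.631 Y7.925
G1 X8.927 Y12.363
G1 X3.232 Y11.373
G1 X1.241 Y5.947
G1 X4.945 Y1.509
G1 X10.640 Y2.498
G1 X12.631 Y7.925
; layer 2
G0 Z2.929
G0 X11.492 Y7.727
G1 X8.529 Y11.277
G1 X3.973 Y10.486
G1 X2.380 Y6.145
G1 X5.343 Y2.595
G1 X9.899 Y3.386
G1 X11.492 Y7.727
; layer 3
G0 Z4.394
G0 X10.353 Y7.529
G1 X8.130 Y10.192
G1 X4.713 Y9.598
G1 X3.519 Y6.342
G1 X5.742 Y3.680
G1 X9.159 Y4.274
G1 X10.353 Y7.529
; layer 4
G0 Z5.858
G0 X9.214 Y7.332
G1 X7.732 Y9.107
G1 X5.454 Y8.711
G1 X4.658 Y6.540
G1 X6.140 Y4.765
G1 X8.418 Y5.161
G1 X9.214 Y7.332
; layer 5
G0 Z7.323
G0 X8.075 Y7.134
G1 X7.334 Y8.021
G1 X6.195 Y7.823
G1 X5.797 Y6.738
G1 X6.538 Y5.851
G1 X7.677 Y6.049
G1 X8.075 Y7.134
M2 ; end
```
solid part
  facet normal 0.0000 0.0000 -1.0000
    outer loop
      vertex 2.491 12.261 0.000
      vertex 9.325 13.448 0.000
      vertex 13.770 8.123 0.000
    endloop
  endfacet
  facet normal 0.0000 0.0000 -1.0000
    outer loop
      vertex 0.102 5.749 0.000
      vertex 2.491 12.261 0.000
      vertex 13.770 8.123 0.000
    endloop
  endfacet
  facet normal 0.0000 0.0000 -1.0000
    outer loop
      vertex 4.547 0.424 0.000
      vertex 0.102 5.749 0.000
      vertex 13.770 8.123 0.000
    endloop
  endfacet
  facet normal 0.0000 0.0000 -1.0000
    outer loop
      vertex 11.381 1.611 0.000
      vertex 4.547 0.424 0.000
      vertex 13.770 8.123 0.000
    endloop
  endfacet
  facet normal 0.6338 0.5290 0.5644
    outer loop
      vertex 13.770 8.123 0.000
      vertex 9.325 13.448 0.000
      vertex 6.936 6.936 8.787
    endloop
  endfacet
  facet normal -0.1413 0.8134 0.5644
    outer loop
      vertex 9.325 13.448 0.000
      vertex 2.491 12.261 0.000
      vertex 6.936 6.936 8.787
    endloop
  endfacet
  facet normal -0.7750 0.2843 0.5644
    outer loop
      vertex 2.491 12.261 0.000
      vertex 0.102 5.749 0.000
      vertex 6.936 6.936 8.787
    endloop
  endfacet
  facet normal -0.6338 -0.5290 0.5644
    outer loop
      vertex 0.102 5.749 0.000
      vertex 4.547 0.424 0.000
      vertex 6.936 6.936 8.787
    endloop
  endfacet
  facet normal 0.1413 -0.8134 0.5644
    outer loop
      vertex 4.547 0.424 0.000
      vertex 11.381 1.611 0.000
      vertex 6.936 6.936 8.787
    endloop
  endfacet
  facet normal 0.7750 -0.2843 0.5644
    outer loop
      vertex 11.381 1.611 0.000
      vertex 13.770 8.123 0.000
      vertex 6.936 6.936 8.787
    endloop
  endfacet
endsolid part

The G0 Z moves step by Δz≈1.465 mm. The G1 loops shrink linearly with z, so the solid tapers from its base footprint up to z≈8.79. Closing with a flat bottom cap and the tapered top and triangulating gives 10 facets — a regular 6-sided pyramid, base circumscribed radius ≈ 6.94 mm, apex at z ≈ 8.79 mm.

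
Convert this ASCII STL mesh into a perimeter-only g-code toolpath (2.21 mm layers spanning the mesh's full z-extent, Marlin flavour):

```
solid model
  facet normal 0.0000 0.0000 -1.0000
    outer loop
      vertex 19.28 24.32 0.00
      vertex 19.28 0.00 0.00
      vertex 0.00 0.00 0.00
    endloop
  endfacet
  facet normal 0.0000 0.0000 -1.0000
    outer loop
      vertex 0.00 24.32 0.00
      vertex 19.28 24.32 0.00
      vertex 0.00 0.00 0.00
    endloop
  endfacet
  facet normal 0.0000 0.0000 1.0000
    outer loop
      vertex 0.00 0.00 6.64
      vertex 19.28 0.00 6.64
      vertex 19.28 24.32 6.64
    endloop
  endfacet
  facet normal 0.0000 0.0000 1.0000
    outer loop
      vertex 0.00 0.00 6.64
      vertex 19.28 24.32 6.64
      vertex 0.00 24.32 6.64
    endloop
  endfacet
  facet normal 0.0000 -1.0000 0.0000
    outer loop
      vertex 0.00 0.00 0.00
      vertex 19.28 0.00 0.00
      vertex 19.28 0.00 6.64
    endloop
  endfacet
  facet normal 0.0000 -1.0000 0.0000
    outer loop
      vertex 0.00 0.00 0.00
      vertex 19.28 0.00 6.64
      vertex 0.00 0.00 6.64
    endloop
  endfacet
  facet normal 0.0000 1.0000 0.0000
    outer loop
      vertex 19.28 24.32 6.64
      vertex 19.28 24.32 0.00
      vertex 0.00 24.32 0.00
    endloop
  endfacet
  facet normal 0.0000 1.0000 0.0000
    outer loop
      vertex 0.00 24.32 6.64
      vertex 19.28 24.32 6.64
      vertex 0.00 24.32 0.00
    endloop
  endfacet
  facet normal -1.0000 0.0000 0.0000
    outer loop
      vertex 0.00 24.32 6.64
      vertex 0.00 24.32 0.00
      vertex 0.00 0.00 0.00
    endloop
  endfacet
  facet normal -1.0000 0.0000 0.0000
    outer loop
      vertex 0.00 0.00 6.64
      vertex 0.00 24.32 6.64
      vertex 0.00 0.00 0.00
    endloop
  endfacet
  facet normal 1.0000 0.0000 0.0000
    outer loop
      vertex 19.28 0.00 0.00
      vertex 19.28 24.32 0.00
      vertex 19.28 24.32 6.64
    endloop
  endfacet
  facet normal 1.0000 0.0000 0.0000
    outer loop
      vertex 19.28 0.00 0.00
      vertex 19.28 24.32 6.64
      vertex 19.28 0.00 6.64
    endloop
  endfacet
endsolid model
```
; perimeter-only toolpath
G21 ; units = mm
G90 ; absolute positioning
G28 ; home
; layer 1
G0 Z2.21
G0 X0.00 Y0.00
G1 X19.28 Y0.00
G1 X19.28 Y24.32
G1 X0.00 Y24.32
G1 X0.00 Y0.00
; layer 2
G0 Z4.43
G0 X0.00 Y0.00
G1 X19.28 Y0.00
G1 X19.28 Y24.32
G1 X0.00 Y24.32
G1 X0.00 Y0.00
; layer 3
G0 Z6.64
G0 X0.00 Y0.00
G1 X19.28 Y0.00
G1 X19.28 Y24.32
G1 X0.00 Y24.32
G1 X0.00 Y0.00
M2 ; end

The solid is a rectangular box, roughly 19.3 × 24.3 mm footprint and 6.64 mm tall. Slicing at Δz = 2.21 mm — 3 equal slices spanning the solid's height, so layer i sits at z = i·h/3 — gives 3 non-empty perimeters. Each is a 4-segment closed polygon; G0 lifts to the layer z and rapids to the start vertex, then G1 traces the edges.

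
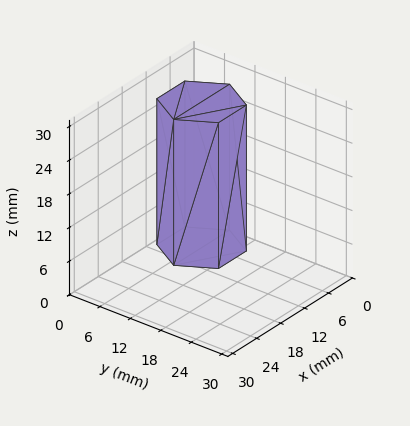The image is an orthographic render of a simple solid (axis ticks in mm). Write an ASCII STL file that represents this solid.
Reading the render: the shape is a regular 6-sided prism (a cylinder approximated with 6 flat sides), circumscribed radius ≈ 7 mm, height ≈ 26 mm (dimensions read to the nearest mm from the axis ticks). For the STL, each face is triangulated and given an outward normal.

solid part
  facet normal 0.0000 0.0000 -1.0000
    outer loop
      vertex 3.500 13.062 0.000
      vertex 10.500 13.062 0.000
      vertex 14.000 7.000 0.000
    endloop
  endfacet
  facet normal 0.0000 0.0000 -1.0000
    outer loop
      vertex 0.000 7.000 0.000
      vertex 3.500 13.062 0.000
      vertex 14.000 7.000 0.000
    endloop
  endfacet
  facet normal 0.0000 0.0000 -1.0000
    outer loop
      vertex 3.500 0.938 0.000
      vertex 0.000 7.000 0.000
      vertex 14.000 7.000 0.000
    endloop
  endfacet
  facet normal 0.0000 0.0000 -1.0000
    outer loop
      vertex 10.500 0.938 0.000
      vertex 3.500 0.938 0.000
      vertex 14.000 7.000 0.000
    endloop
  endfacet
  facet normal 0.0000 0.0000 1.0000
    outer loop
      vertex 14.000 7.000 26.000
      vertex 10.500 13.062 26.000
      vertex 3.500 13.062 26.000
    endloop
  endfacet
  facet normal 0.0000 0.0000 1.0000
    outer loop
      vertex 14.000 7.000 26.000
      vertex 3.500 13.062 26.000
      vertex 0.000 7.000 26.000
    endloop
  endfacet
  facet normal 0.0000 0.0000 1.0000
    outer loop
      vertex 14.000 7.000 26.000
      vertex 0.000 7.000 26.000
      vertex 3.500 0.938 26.000
    endloop
  endfacet
  facet normal 0.0000 0.0000 1.0000
    outer loop
      vertex 14.000 7.000 26.000
      vertex 3.500 0.938 26.000
      vertex 10.500 0.938 26.000
    endloop
  endfacet
  facet normal 0.8660 0.5000 0.0000
    outer loop
      vertex 14.000 7.000 0.000
      vertex 10.500 13.062 0.000
      vertex 10.500 13.062 26.000
    endloop
  endfacet
  facet normal 0.8660 0.5000 0.0000
    outer loop
      vertex 14.000 7.000 0.000
      vertex 10.500 13.062 26.000
      vertex 14.000 7.000 26.000
    endloop
  endfacet
  facet normal 0.0000 1.0000 0.0000
    outer loop
      vertex 10.500 13.062 0.000
      vertex 3.500 13.062 0.000
      vertex 3.500 13.062 26.000
    endloop
  endfacet
  facet normal 0.0000 1.0000 0.0000
    outer loop
      vertex 10.500 13.062 0.000
      vertex 3.500 13.062 26.000
      vertex 10.500 13.062 26.000
    endloop
  endfacet
  facet normal -0.8660 0.5000 0.0000
    outer loop
      vertex 3.500 13.062 0.000
      vertex 0.000 7.000 0.000
      vertex 0.000 7.000 26.000
    endloop
  endfacet
  facet normal -0.8660 0.5000 0.0000
    outer loop
      vertex 3.500 13.062 0.000
      vertex 0.000 7.000 26.000
      vertex 3.500 13.062 26.000
    endloop
  endfacet
  facet normal -0.8660 -0.5000 0.0000
    outer loop
      vertex 0.000 7.000 0.000
      vertex 3.500 0.938 0.000
      vertex 3.500 0.938 26.000
    endloop
  endfacet
  facet normal -0.8660 -0.5000 0.0000
    outer loop
      vertex 0.000 7.000 0.000
      vertex 3.500 0.938 26.000
      vertex 0.000 7.000 26.000
    endloop
  endfacet
  facet normal 0.0000 -1.0000 0.0000
    outer loop
      vertex 3.500 0.938 0.000
      vertex 10.500 0.938 0.000
      vertex 10.500 0.938 26.000
    endloop
  endfacet
  facet normal 0.0000 -1.0000 0.0000
    outer loop
      vertex 3.500 0.938 0.000
      vertex 10.500 0.938 26.000
      vertex 3.500 0.938 26.000
    endloop
  endfacet
  facet normal 0.8660 -0.5000 0.0000
    outer loop
      vertex 10.500 0.938 0.000
      vertex 14.000 7.000 0.000
      vertex 14.000 7.000 26.000
    endloop
  endfacet
  facet normal 0.8660 -0.5000 0.0000
    outer loop
      vertex 10.500 0.938 0.000
      vertex 14.000 7.000 26.000
      vertex 10.500 0.938 26.000
    endloop
  endfacet
endsolid part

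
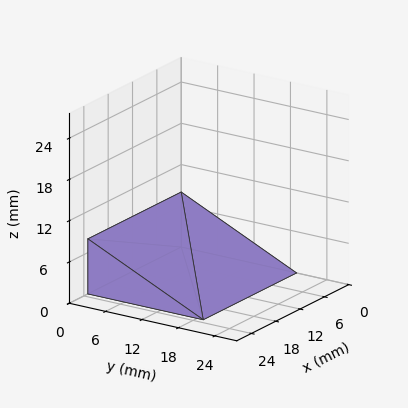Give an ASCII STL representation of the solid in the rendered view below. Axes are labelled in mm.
Reading the render: the shape is a wedge (ramp): 23 × 19 mm base, rising to 8 mm along the y=0 edge and sloping linearly to z=0 at y=19 (dimensions read to the nearest mm from the axis ticks). For the STL, each face is triangulated and given an outward normal.

solid part
  facet normal 0.0000 0.0000 -1.0000
    outer loop
      vertex 23.0 19.0 0.0
      vertex 23.0 0.0 0.0
      vertex 0.0 0.0 0.0
    endloop
  endfacet
  facet normal 0.0000 0.0000 -1.0000
    outer loop
      vertex 0.0 19.0 0.0
      vertex 23.0 19.0 0.0
      vertex 0.0 0.0 0.0
    endloop
  endfacet
  facet normal 0.0000 -1.0000 0.0000
    outer loop
      vertex 0.0 0.0 0.0
      vertex 23.0 0.0 0.0
      vertex 23.0 0.0 8.0
    endloop
  endfacet
  facet normal 0.0000 -1.0000 0.0000
    outer loop
      vertex 0.0 0.0 0.0
      vertex 23.0 0.0 8.0
      vertex 0.0 0.0 8.0
    endloop
  endfacet
  facet normal 0.0000 0.3881 0.9216
    outer loop
      vertex 0.0 0.0 8.0
      vertex 23.0 0.0 8.0
      vertex 23.0 19.0 0.0
    endloop
  endfacet
  facet normal 0.0000 0.3881 0.9216
    outer loop
      vertex 0.0 0.0 8.0
      vertex 23.0 19.0 0.0
      vertex 0.0 19.0 0.0
    endloop
  endfacet
  facet normal -1.0000 0.0000 0.0000
    outer loop
      vertex 0.0 0.0 8.0
      vertex 0.0 19.0 0.0
      vertex 0.0 0.0 0.0
    endloop
  endfacet
  facet normal 1.0000 0.0000 0.0000
    outer loop
      vertex 23.0 0.0 0.0
      vertex 23.0 19.0 0.0
      vertex 23.0 0.0 8.0
    endloop
  endfacet
endsolid part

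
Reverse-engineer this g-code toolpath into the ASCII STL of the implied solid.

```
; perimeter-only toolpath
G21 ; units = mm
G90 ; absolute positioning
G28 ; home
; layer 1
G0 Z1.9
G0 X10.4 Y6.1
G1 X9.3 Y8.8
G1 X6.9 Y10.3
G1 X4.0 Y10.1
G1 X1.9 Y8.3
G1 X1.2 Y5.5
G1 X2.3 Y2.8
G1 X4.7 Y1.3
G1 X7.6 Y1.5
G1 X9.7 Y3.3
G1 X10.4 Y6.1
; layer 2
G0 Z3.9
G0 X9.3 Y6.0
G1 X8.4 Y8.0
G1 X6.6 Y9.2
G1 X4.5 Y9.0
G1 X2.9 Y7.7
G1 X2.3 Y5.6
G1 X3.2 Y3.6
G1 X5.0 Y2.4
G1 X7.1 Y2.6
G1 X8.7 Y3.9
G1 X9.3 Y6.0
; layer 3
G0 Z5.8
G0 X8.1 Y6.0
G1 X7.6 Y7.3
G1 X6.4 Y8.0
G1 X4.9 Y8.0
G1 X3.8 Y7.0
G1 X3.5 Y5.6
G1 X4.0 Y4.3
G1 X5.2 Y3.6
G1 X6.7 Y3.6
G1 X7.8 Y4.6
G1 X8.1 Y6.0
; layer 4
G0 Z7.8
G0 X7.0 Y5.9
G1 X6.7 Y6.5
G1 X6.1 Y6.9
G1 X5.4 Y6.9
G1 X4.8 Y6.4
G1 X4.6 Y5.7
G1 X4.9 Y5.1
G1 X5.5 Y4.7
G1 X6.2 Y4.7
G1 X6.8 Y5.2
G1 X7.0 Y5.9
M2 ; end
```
solid part
  facet normal 0.0000 0.0000 -1.0000
    outer loop
      vertex 7.2 11.4 0.0
      vertex 10.2 9.5 0.0
      vertex 11.6 6.2 0.0
    endloop
  endfacet
  facet normal 0.0000 0.0000 -1.0000
    outer loop
      vertex 3.6 11.2 0.0
      vertex 7.2 11.4 0.0
      vertex 11.6 6.2 0.0
    endloop
  endfacet
  facet normal 0.0000 0.0000 -1.0000
    outer loop
      vertex 0.9 8.9 0.0
      vertex 3.6 11.2 0.0
      vertex 11.6 6.2 0.0
    endloop
  endfacet
  facet normal 0.0000 0.0000 -1.0000
    outer loop
      vertex 0.0 5.4 0.0
      vertex 0.9 8.9 0.0
      vertex 11.6 6.2 0.0
    endloop
  endfacet
  facet normal 0.0000 0.0000 -1.0000
    outer loop
      vertex 1.4 2.1 0.0
      vertex 0.0 5.4 0.0
      vertex 11.6 6.2 0.0
    endloop
  endfacet
  facet normal 0.0000 0.0000 -1.0000
    outer loop
      vertex 4.4 0.2 0.0
      vertex 1.4 2.1 0.0
      vertex 11.6 6.2 0.0
    endloop
  endfacet
  facet normal 0.0000 0.0000 -1.0000
    outer loop
      vertex 8.0 0.4 0.0
      vertex 4.4 0.2 0.0
      vertex 11.6 6.2 0.0
    endloop
  endfacet
  facet normal 0.0000 0.0000 -1.0000
    outer loop
      vertex 10.7 2.7 0.0
      vertex 8.0 0.4 0.0
      vertex 11.6 6.2 0.0
    endloop
  endfacet
  facet normal 0.8010 0.3398 0.4929
    outer loop
      vertex 11.6 6.2 0.0
      vertex 10.2 9.5 0.0
      vertex 5.8 5.8 9.7
    endloop
  endfacet
  facet normal 0.4658 0.7356 0.4919
    outer loop
      vertex 10.2 9.5 0.0
      vertex 7.2 11.4 0.0
      vertex 5.8 5.8 9.7
    endloop
  endfacet
  facet normal -0.0482 0.8680 0.4942
    outer loop
      vertex 7.2 11.4 0.0
      vertex 3.6 11.2 0.0
      vertex 5.8 5.8 9.7
    endloop
  endfacet
  facet normal -0.5632 0.6611 0.4958
    outer loop
      vertex 3.6 11.2 0.0
      vertex 0.9 8.9 0.0
      vertex 5.8 5.8 9.7
    endloop
  endfacet
  facet normal -0.8418 0.2165 0.4944
    outer loop
      vertex 0.9 8.9 0.0
      vertex 0.0 5.4 0.0
      vertex 5.8 5.8 9.7
    endloop
  endfacet
  facet normal -0.8010 -0.3398 0.4929
    outer loop
      vertex 0.0 5.4 0.0
      vertex 1.4 2.1 0.0
      vertex 5.8 5.8 9.7
    endloop
  endfacet
  facet normal -0.4658 -0.7356 0.4919
    outer loop
      vertex 1.4 2.1 0.0
      vertex 4.4 0.2 0.0
      vertex 5.8 5.8 9.7
    endloop
  endfacet
  facet normal 0.0482 -0.8680 0.4942
    outer loop
      vertex 4.4 0.2 0.0
      vertex 8.0 0.4 0.0
      vertex 5.8 5.8 9.7
    endloop
  endfacet
  facet normal 0.5632 -0.6611 0.4958
    outer loop
      vertex 8.0 0.4 0.0
      vertex 10.7 2.7 0.0
      vertex 5.8 5.8 9.7
    endloop
  endfacet
  facet normal 0.8418 -0.2165 0.4944
    outer loop
      vertex 10.7 2.7 0.0
      vertex 11.6 6.2 0.0
      vertex 5.8 5.8 9.7
    endloop
  endfacet
endsolid part

The G0 Z moves step by Δz≈1.9 mm. The G1 loops shrink linearly with z, so the solid tapers from its base footprint up to z≈9.7. Closing with a flat bottom cap and the tapered top and triangulating gives 18 facets — a regular 10-sided pyramid, base circumscribed radius ≈ 5.8 mm, apex at z ≈ 9.7 mm.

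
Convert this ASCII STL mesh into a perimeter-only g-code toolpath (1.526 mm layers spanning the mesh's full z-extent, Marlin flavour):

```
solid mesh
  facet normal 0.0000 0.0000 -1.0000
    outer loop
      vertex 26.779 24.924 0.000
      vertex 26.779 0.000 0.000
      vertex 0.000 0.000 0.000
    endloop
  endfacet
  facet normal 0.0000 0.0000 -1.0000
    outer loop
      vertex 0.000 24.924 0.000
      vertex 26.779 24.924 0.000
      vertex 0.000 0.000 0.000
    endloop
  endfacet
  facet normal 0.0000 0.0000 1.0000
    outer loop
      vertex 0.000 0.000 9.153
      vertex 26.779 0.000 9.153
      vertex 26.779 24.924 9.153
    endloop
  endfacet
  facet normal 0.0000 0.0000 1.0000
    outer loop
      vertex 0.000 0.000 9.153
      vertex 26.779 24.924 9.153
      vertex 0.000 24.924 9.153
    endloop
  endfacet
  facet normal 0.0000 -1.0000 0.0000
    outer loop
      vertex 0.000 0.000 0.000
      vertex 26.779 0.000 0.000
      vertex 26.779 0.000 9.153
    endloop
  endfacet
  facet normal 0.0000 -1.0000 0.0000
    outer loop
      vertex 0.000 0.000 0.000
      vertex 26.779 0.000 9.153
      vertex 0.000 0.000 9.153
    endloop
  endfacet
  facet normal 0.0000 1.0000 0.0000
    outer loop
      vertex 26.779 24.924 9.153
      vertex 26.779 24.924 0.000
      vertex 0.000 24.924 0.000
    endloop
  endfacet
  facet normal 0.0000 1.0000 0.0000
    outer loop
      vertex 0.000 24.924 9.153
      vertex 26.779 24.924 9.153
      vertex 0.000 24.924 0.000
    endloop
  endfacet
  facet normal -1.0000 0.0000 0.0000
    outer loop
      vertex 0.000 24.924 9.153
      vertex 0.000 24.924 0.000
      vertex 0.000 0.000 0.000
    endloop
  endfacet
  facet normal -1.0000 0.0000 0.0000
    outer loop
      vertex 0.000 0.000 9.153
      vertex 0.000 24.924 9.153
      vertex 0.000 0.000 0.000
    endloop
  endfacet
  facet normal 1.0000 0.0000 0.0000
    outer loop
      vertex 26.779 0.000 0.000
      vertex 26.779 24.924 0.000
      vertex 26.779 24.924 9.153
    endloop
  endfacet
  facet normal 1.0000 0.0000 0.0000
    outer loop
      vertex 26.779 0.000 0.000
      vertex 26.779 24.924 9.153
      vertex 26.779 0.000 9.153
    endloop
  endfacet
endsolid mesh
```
; perimeter-only toolpath
G21 ; units = mm
G90 ; absolute positioning
G28 ; home
; layer 1
G0 Z1.526
G0 X0.000 Y0.000
G1 X26.779 Y0.000
G1 X26.779 Y24.924
G1 X0.000 Y24.924
G1 X0.000 Y0.000
; layer 2
G0 Z3.051
G0 X0.000 Y0.000
G1 X26.779 Y0.000
G1 X26.779 Y24.924
G1 X0.000 Y24.924
G1 X0.000 Y0.000
; layer 3
G0 Z4.577
G0 X0.000 Y0.000
G1 X26.779 Y0.000
G1 X26.779 Y24.924
G1 X0.000 Y24.924
G1 X0.000 Y0.000
; layer 4
G0 Z6.102
G0 X0.000 Y0.000
G1 X26.779 Y0.000
G1 X26.779 Y24.924
G1 X0.000 Y24.924
G1 X0.000 Y0.000
; layer 5
G0 Z7.628
G0 X0.000 Y0.000
G1 X26.779 Y0.000
G1 X26.779 Y24.924
G1 X0.000 Y24.924
G1 X0.000 Y0.000
; layer 6
G0 Z9.153
G0 X0.000 Y0.000
G1 X26.779 Y0.000
G1 X26.779 Y24.924
G1 X0.000 Y24.924
G1 X0.000 Y0.000
M2 ; end

The solid is a rectangular box, roughly 26.8 × 24.9 mm footprint and 9.15 mm tall. Slicing at Δz = 1.526 mm — 6 equal slices spanning the solid's height, so layer i sits at z = i·h/6 — gives 6 non-empty perimeters. Each is a 4-segment closed polygon; G0 lifts to the layer z and rapids to the start vertex, then G1 traces the edges.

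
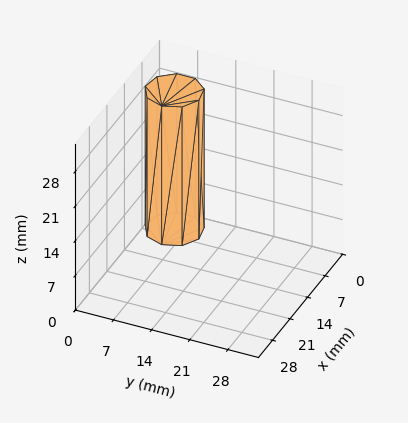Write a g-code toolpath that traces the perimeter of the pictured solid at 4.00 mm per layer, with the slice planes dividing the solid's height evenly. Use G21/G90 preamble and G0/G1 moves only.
Reading the render: the shape is a regular 9-sided prism (a cylinder approximated with 9 flat sides), circumscribed radius ≈ 5 mm, height ≈ 28 mm (dimensions read to the nearest mm from the axis ticks). For the g-code, the solid's height is divided into equal slices at the stated Δz and each level perimeter traced with G1 moves after a G0 lift.

; perimeter-only toolpath
G21 ; units = mm
G90 ; absolute positioning
G28 ; home
; layer 1
G0 Z4.00
G0 X10.00 Y5.00
G1 X8.83 Y8.21
G1 X5.87 Y9.92
G1 X2.50 Y9.33
G1 X0.30 Y6.71
G1 X0.30 Y3.29
G1 X2.50 Y0.67
G1 X5.87 Y0.08
G1 X8.83 Y1.79
G1 X10.00 Y5.00
; layer 2
G0 Z8.00
G0 X10.00 Y5.00
G1 X8.83 Y8.21
G1 X5.87 Y9.92
G1 X2.50 Y9.33
G1 X0.30 Y6.71
G1 X0.30 Y3.29
G1 X2.50 Y0.67
G1 X5.87 Y0.08
G1 X8.83 Y1.79
G1 X10.00 Y5.00
; layer 3
G0 Z12.00
G0 X10.00 Y5.00
G1 X8.83 Y8.21
G1 X5.87 Y9.92
G1 X2.50 Y9.33
G1 X0.30 Y6.71
G1 X0.30 Y3.29
G1 X2.50 Y0.67
G1 X5.87 Y0.08
G1 X8.83 Y1.79
G1 X10.00 Y5.00
; layer 4
G0 Z16.00
G0 X10.00 Y5.00
G1 X8.83 Y8.21
G1 X5.87 Y9.92
G1 X2.50 Y9.33
G1 X0.30 Y6.71
G1 X0.30 Y3.29
G1 X2.50 Y0.67
G1 X5.87 Y0.08
G1 X8.83 Y1.79
G1 X10.00 Y5.00
; layer 5
G0 Z20.00
G0 X10.00 Y5.00
G1 X8.83 Y8.21
G1 X5.87 Y9.92
G1 X2.50 Y9.33
G1 X0.30 Y6.71
G1 X0.30 Y3.29
G1 X2.50 Y0.67
G1 X5.87 Y0.08
G1 X8.83 Y1.79
G1 X10.00 Y5.00
; layer 6
G0 Z24.00
G0 X10.00 Y5.00
G1 X8.83 Y8.21
G1 X5.87 Y9.92
G1 X2.50 Y9.33
G1 X0.30 Y6.71
G1 X0.30 Y3.29
G1 X2.50 Y0.67
G1 X5.87 Y0.08
G1 X8.83 Y1.79
G1 X10.00 Y5.00
; layer 7
G0 Z28.00
G0 X10.00 Y5.00
G1 X8.83 Y8.21
G1 X5.87 Y9.92
G1 X2.50 Y9.33
G1 X0.30 Y6.71
G1 X0.30 Y3.29
G1 X2.50 Y0.67
G1 X5.87 Y0.08
G1 X8.83 Y1.79
G1 X10.00 Y5.00
M2 ; end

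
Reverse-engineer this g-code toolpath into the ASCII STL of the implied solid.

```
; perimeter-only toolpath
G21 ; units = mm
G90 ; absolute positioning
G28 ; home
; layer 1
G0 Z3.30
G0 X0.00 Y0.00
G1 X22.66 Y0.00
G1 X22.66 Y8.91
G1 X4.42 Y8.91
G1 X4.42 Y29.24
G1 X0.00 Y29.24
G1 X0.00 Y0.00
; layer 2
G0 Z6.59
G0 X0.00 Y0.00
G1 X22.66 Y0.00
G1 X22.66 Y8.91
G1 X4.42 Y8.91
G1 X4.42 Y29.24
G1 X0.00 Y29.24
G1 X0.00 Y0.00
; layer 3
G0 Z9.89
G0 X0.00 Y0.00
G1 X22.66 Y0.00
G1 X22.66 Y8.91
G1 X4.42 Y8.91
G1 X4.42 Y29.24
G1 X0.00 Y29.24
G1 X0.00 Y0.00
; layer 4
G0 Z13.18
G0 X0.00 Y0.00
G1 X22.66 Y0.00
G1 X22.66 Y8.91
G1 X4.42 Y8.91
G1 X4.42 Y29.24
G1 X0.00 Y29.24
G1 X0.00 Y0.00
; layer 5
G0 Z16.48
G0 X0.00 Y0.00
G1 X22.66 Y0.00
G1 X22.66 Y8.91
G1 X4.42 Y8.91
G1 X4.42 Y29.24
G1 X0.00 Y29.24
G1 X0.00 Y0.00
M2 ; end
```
solid part
  facet normal 0.0000 0.0000 -1.0000
    outer loop
      vertex 22.66 8.91 0.00
      vertex 22.66 0.00 0.00
      vertex 0.00 0.00 0.00
    endloop
  endfacet
  facet normal 0.0000 0.0000 -1.0000
    outer loop
      vertex 4.42 8.91 0.00
      vertex 22.66 8.91 0.00
      vertex 0.00 0.00 0.00
    endloop
  endfacet
  facet normal 0.0000 0.0000 -1.0000
    outer loop
      vertex 4.42 29.24 0.00
      vertex 4.42 8.91 0.00
      vertex 0.00 0.00 0.00
    endloop
  endfacet
  facet normal 0.0000 0.0000 -1.0000
    outer loop
      vertex 0.00 29.24 0.00
      vertex 4.42 29.24 0.00
      vertex 0.00 0.00 0.00
    endloop
  endfacet
  facet normal 0.0000 0.0000 1.0000
    outer loop
      vertex 0.00 0.00 16.48
      vertex 22.66 0.00 16.48
      vertex 22.66 8.91 16.48
    endloop
  endfacet
  facet normal 0.0000 0.0000 1.0000
    outer loop
      vertex 0.00 0.00 16.48
      vertex 22.66 8.91 16.48
      vertex 4.42 8.91 16.48
    endloop
  endfacet
  facet normal 0.0000 0.0000 1.0000
    outer loop
      vertex 0.00 0.00 16.48
      vertex 4.42 8.91 16.48
      vertex 4.42 29.24 16.48
    endloop
  endfacet
  facet normal 0.0000 0.0000 1.0000
    outer loop
      vertex 0.00 0.00 16.48
      vertex 4.42 29.24 16.48
      vertex 0.00 29.24 16.48
    endloop
  endfacet
  facet normal 0.0000 -1.0000 0.0000
    outer loop
      vertex 0.00 0.00 0.00
      vertex 22.66 0.00 0.00
      vertex 22.66 0.00 16.48
    endloop
  endfacet
  facet normal 0.0000 -1.0000 0.0000
    outer loop
      vertex 0.00 0.00 0.00
      vertex 22.66 0.00 16.48
      vertex 0.00 0.00 16.48
    endloop
  endfacet
  facet normal 1.0000 0.0000 0.0000
    outer loop
      vertex 22.66 0.00 0.00
      vertex 22.66 8.91 0.00
      vertex 22.66 8.91 16.48
    endloop
  endfacet
  facet normal 1.0000 0.0000 0.0000
    outer loop
      vertex 22.66 0.00 0.00
      vertex 22.66 8.91 16.48
      vertex 22.66 0.00 16.48
    endloop
  endfacet
  facet normal 0.0000 1.0000 0.0000
    outer loop
      vertex 22.66 8.91 0.00
      vertex 4.42 8.91 0.00
      vertex 4.42 8.91 16.48
    endloop
  endfacet
  facet normal 0.0000 1.0000 0.0000
    outer loop
      vertex 22.66 8.91 0.00
      vertex 4.42 8.91 16.48
      vertex 22.66 8.91 16.48
    endloop
  endfacet
  facet normal 1.0000 0.0000 0.0000
    outer loop
      vertex 4.42 8.91 0.00
      vertex 4.42 29.24 0.00
      vertex 4.42 29.24 16.48
    endloop
  endfacet
  facet normal 1.0000 0.0000 0.0000
    outer loop
      vertex 4.42 8.91 0.00
      vertex 4.42 29.24 16.48
      vertex 4.42 8.91 16.48
    endloop
  endfacet
  facet normal 0.0000 1.0000 0.0000
    outer loop
      vertex 4.42 29.24 0.00
      vertex 0.00 29.24 0.00
      vertex 0.00 29.24 16.48
    endloop
  endfacet
  facet normal 0.0000 1.0000 0.0000
    outer loop
      vertex 4.42 29.24 0.00
      vertex 0.00 29.24 16.48
      vertex 4.42 29.24 16.48
    endloop
  endfacet
  facet normal -1.0000 0.0000 0.0000
    outer loop
      vertex 0.00 29.24 0.00
      vertex 0.00 0.00 0.00
      vertex 0.00 0.00 16.48
    endloop
  endfacet
  facet normal -1.0000 0.0000 0.0000
    outer loop
      vertex 0.00 29.24 0.00
      vertex 0.00 0.00 16.48
      vertex 0.00 29.24 16.48
    endloop
  endfacet
endsolid part

The G0 Z moves step by Δz≈3.30 mm. Every layer's G1 loop is the same polygon, so the solid is a straight extrusion of it from z=0 to z≈16.5. Closing with flat bottom and top caps and triangulating gives 20 facets — an L-shaped prism: outer 22.7 × 29.2 mm, arm thicknesses ≈ 8.91 mm (horizontal) and 4.42 mm (vertical), extruded 16.5 mm in z.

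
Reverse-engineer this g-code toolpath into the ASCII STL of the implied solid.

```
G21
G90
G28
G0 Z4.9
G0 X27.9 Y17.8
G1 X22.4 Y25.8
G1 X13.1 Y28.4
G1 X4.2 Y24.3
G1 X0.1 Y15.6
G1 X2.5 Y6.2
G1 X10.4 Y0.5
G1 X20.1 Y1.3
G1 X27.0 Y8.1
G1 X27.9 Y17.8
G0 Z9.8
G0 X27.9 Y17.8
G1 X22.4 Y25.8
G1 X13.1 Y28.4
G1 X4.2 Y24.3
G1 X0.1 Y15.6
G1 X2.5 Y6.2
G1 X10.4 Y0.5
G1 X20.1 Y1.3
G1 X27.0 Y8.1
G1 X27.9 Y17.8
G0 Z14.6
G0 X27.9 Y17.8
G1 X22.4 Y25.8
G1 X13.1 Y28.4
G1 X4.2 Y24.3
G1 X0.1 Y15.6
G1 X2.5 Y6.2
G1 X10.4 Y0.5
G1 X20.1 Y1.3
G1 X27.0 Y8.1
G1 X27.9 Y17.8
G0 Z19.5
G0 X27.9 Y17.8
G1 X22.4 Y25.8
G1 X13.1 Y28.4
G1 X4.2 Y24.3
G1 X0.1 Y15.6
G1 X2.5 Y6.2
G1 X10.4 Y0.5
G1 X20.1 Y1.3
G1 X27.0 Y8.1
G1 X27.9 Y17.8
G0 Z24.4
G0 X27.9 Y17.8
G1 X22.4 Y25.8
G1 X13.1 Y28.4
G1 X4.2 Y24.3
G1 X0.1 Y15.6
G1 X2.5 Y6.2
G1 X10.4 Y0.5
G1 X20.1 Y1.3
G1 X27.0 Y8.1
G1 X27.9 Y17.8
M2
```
solid part
  facet normal 0.0000 0.0000 -1.0000
    outer loop
      vertex 13.1 28.4 0.0
      vertex 22.4 25.8 0.0
      vertex 27.9 17.8 0.0
    endloop
  endfacet
  facet normal 0.0000 0.0000 -1.0000
    outer loop
      vertex 4.2 24.3 0.0
      vertex 13.1 28.4 0.0
      vertex 27.9 17.8 0.0
    endloop
  endfacet
  facet normal 0.0000 0.0000 -1.0000
    outer loop
      vertex 0.1 15.6 0.0
      vertex 4.2 24.3 0.0
      vertex 27.9 17.8 0.0
    endloop
  endfacet
  facet normal 0.0000 0.0000 -1.0000
    outer loop
      vertex 2.5 6.2 0.0
      vertex 0.1 15.6 0.0
      vertex 27.9 17.8 0.0
    endloop
  endfacet
  facet normal 0.0000 0.0000 -1.0000
    outer loop
      vertex 10.4 0.5 0.0
      vertex 2.5 6.2 0.0
      vertex 27.9 17.8 0.0
    endloop
  endfacet
  facet normal 0.0000 0.0000 -1.0000
    outer loop
      vertex 20.1 1.3 0.0
      vertex 10.4 0.5 0.0
      vertex 27.9 17.8 0.0
    endloop
  endfacet
  facet normal 0.0000 0.0000 -1.0000
    outer loop
      vertex 27.0 8.1 0.0
      vertex 20.1 1.3 0.0
      vertex 27.9 17.8 0.0
    endloop
  endfacet
  facet normal 0.0000 0.0000 1.0000
    outer loop
      vertex 27.9 17.8 24.4
      vertex 22.4 25.8 24.4
      vertex 13.1 28.4 24.4
    endloop
  endfacet
  facet normal 0.0000 0.0000 1.0000
    outer loop
      vertex 27.9 17.8 24.4
      vertex 13.1 28.4 24.4
      vertex 4.2 24.3 24.4
    endloop
  endfacet
  facet normal 0.0000 0.0000 1.0000
    outer loop
      vertex 27.9 17.8 24.4
      vertex 4.2 24.3 24.4
      vertex 0.1 15.6 24.4
    endloop
  endfacet
  facet normal 0.0000 0.0000 1.0000
    outer loop
      vertex 27.9 17.8 24.4
      vertex 0.1 15.6 24.4
      vertex 2.5 6.2 24.4
    endloop
  endfacet
  facet normal 0.0000 0.0000 1.0000
    outer loop
      vertex 27.9 17.8 24.4
      vertex 2.5 6.2 24.4
      vertex 10.4 0.5 24.4
    endloop
  endfacet
  facet normal 0.0000 0.0000 1.0000
    outer loop
      vertex 27.9 17.8 24.4
      vertex 10.4 0.5 24.4
      vertex 20.1 1.3 24.4
    endloop
  endfacet
  facet normal 0.0000 0.0000 1.0000
    outer loop
      vertex 27.9 17.8 24.4
      vertex 20.1 1.3 24.4
      vertex 27.0 8.1 24.4
    endloop
  endfacet
  facet normal 0.8240 0.5665 0.0000
    outer loop
      vertex 27.9 17.8 0.0
      vertex 22.4 25.8 0.0
      vertex 22.4 25.8 24.4
    endloop
  endfacet
  facet normal 0.8240 0.5665 0.0000
    outer loop
      vertex 27.9 17.8 0.0
      vertex 22.4 25.8 24.4
      vertex 27.9 17.8 24.4
    endloop
  endfacet
  facet normal 0.2692 0.9631 0.0000
    outer loop
      vertex 22.4 25.8 0.0
      vertex 13.1 28.4 0.0
      vertex 13.1 28.4 24.4
    endloop
  endfacet
  facet normal 0.2692 0.9631 0.0000
    outer loop
      vertex 22.4 25.8 0.0
      vertex 13.1 28.4 24.4
      vertex 22.4 25.8 24.4
    endloop
  endfacet
  facet normal -0.4184 0.9083 0.0000
    outer loop
      vertex 13.1 28.4 0.0
      vertex 4.2 24.3 0.0
      vertex 4.2 24.3 24.4
    endloop
  endfacet
  facet normal -0.4184 0.9083 0.0000
    outer loop
      vertex 13.1 28.4 0.0
      vertex 4.2 24.3 24.4
      vertex 13.1 28.4 24.4
    endloop
  endfacet
  facet normal -0.9046 0.4263 0.0000
    outer loop
      vertex 4.2 24.3 0.0
      vertex 0.1 15.6 0.0
      vertex 0.1 15.6 24.4
    endloop
  endfacet
  facet normal -0.9046 0.4263 0.0000
    outer loop
      vertex 4.2 24.3 0.0
      vertex 0.1 15.6 24.4
      vertex 4.2 24.3 24.4
    endloop
  endfacet
  facet normal -0.9689 -0.2474 0.0000
    outer loop
      vertex 0.1 15.6 0.0
      vertex 2.5 6.2 0.0
      vertex 2.5 6.2 24.4
    endloop
  endfacet
  facet normal -0.9689 -0.2474 0.0000
    outer loop
      vertex 0.1 15.6 0.0
      vertex 2.5 6.2 24.4
      vertex 0.1 15.6 24.4
    endloop
  endfacet
  facet normal -0.5851 -0.8109 0.0000
    outer loop
      vertex 2.5 6.2 0.0
      vertex 10.4 0.5 0.0
      vertex 10.4 0.5 24.4
    endloop
  endfacet
  facet normal -0.5851 -0.8109 0.0000
    outer loop
      vertex 2.5 6.2 0.0
      vertex 10.4 0.5 24.4
      vertex 2.5 6.2 24.4
    endloop
  endfacet
  facet normal 0.0822 -0.9966 0.0000
    outer loop
      vertex 10.4 0.5 0.0
      vertex 20.1 1.3 0.0
      vertex 20.1 1.3 24.4
    endloop
  endfacet
  facet normal 0.0822 -0.9966 0.0000
    outer loop
      vertex 10.4 0.5 0.0
      vertex 20.1 1.3 24.4
      vertex 10.4 0.5 24.4
    endloop
  endfacet
  facet normal 0.7019 -0.7122 0.0000
    outer loop
      vertex 20.1 1.3 0.0
      vertex 27.0 8.1 0.0
      vertex 27.0 8.1 24.4
    endloop
  endfacet
  facet normal 0.7019 -0.7122 0.0000
    outer loop
      vertex 20.1 1.3 0.0
      vertex 27.0 8.1 24.4
      vertex 20.1 1.3 24.4
    endloop
  endfacet
  facet normal 0.9957 -0.0924 0.0000
    outer loop
      vertex 27.0 8.1 0.0
      vertex 27.9 17.8 0.0
      vertex 27.9 17.8 24.4
    endloop
  endfacet
  facet normal 0.9957 -0.0924 0.0000
    outer loop
      vertex 27.0 8.1 0.0
      vertex 27.9 17.8 24.4
      vertex 27.0 8.1 24.4
    endloop
  endfacet
endsolid part

The G0 Z moves step by Δz≈4.9 mm. Every layer's G1 loop is the same polygon, so the solid is a straight extrusion of it from z=0 to z≈24.4. Closing with flat bottom and top caps and triangulating gives 32 facets — a regular 9-sided prism (a cylinder approximated with 9 flat sides), circumscribed radius ≈ 14.2 mm, height ≈ 24.4 mm.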